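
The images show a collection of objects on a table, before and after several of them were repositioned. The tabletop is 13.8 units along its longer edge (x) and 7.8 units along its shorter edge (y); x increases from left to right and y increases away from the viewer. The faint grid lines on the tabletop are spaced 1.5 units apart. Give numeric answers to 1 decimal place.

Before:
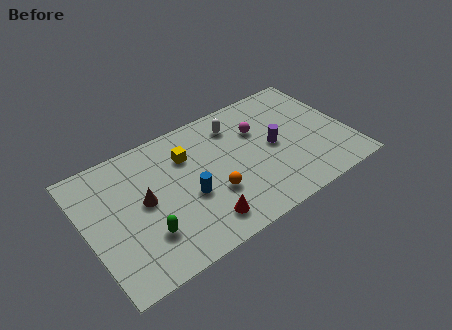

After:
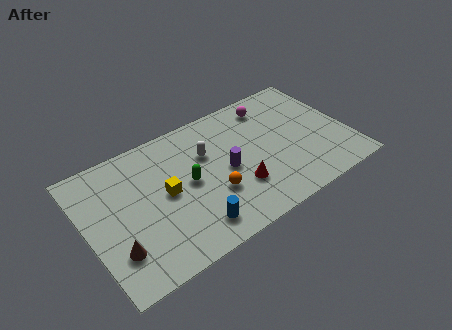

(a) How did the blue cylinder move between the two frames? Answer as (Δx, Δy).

(-0.1, -1.8)

The blue cylinder started near (5.2, 3.2) and ended near (5.1, 1.4).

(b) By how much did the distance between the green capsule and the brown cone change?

+2.6

They were about 1.9 units apart before and 4.5 after — 2.6 units further apart.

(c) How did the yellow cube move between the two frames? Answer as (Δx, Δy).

(-1.4, -1.6)

From the two frames, the yellow cube sits at roughly (5.5, 5.6) before and (4.1, 4.0) after.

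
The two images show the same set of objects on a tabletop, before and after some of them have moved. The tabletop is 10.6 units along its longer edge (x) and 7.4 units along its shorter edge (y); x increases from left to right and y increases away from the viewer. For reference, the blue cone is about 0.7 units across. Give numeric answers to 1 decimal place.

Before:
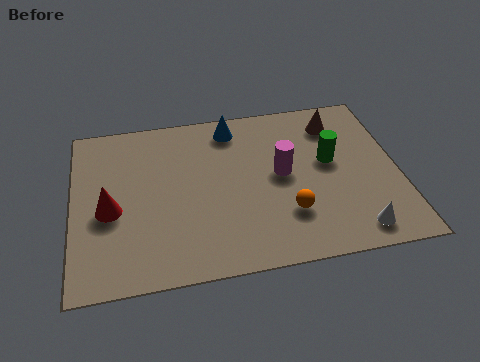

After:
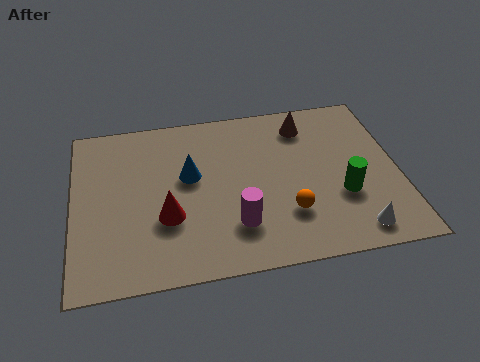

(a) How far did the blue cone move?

2.5

The blue cone was near (5.3, 6.3) before and (3.8, 4.3) after, so it travelled √(1.5² + 2.0²) ≈ 2.5 units.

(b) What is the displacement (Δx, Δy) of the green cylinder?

(0.3, -1.6)

The green cylinder started near (8.4, 4.2) and ended near (8.7, 2.6).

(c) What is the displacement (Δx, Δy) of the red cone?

(1.8, -0.6)

From the two frames, the red cone sits at roughly (1.2, 3.2) before and (3.0, 2.6) after.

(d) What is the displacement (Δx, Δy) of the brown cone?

(-1.0, 0.1)

The brown cone was at about (8.7, 5.9) and moved to about (7.7, 6.0).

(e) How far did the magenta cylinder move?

2.6

From (6.8, 3.9) to (5.2, 1.9), the magenta cylinder covered √(1.6² + 2.0²) ≈ 2.6 units.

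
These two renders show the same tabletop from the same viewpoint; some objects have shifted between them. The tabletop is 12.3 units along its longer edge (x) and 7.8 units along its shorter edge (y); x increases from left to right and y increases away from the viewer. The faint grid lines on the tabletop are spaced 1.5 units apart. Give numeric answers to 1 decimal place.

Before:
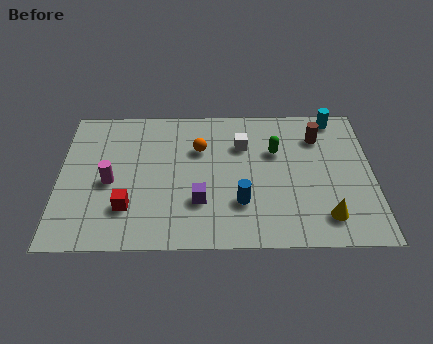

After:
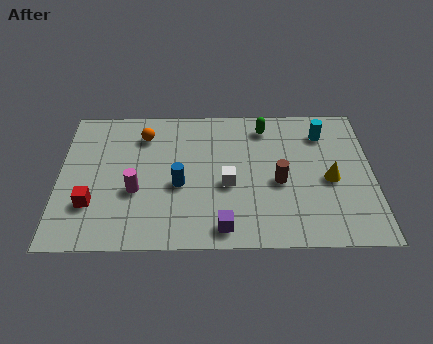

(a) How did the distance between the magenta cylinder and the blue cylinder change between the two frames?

-3.5

The distance was about 5.2 in the first image and 1.7 in the second, so they moved 3.5 units closer together.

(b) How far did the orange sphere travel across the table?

2.3

The orange sphere moved from about (5.5, 5.3) to (3.3, 6.1), a distance of √(2.2² + 0.8²) ≈ 2.3.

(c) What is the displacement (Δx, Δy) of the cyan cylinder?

(-0.5, -0.9)

From the two frames, the cyan cylinder sits at roughly (10.9, 7.0) before and (10.4, 6.1) after.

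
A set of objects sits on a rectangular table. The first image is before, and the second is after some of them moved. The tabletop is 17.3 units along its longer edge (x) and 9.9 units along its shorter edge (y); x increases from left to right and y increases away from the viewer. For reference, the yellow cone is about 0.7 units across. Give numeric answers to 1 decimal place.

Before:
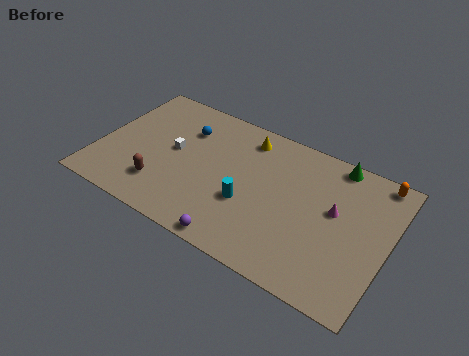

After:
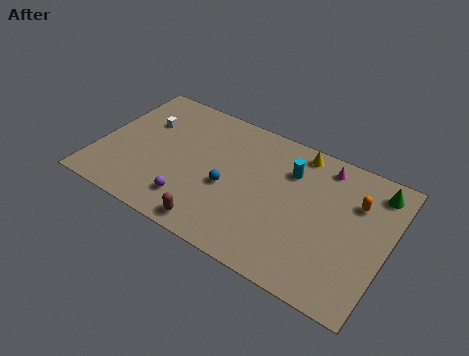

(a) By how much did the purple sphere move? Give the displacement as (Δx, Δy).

(-3.0, 1.3)

From the two frames, the purple sphere sits at roughly (9.0, 0.8) before and (6.0, 2.1) after.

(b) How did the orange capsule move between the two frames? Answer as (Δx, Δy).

(-1.0, -2.1)

The orange capsule started near (16.2, 9.0) and ended near (15.2, 6.9).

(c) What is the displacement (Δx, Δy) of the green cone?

(2.5, -0.7)

The green cone was at about (13.7, 9.0) and moved to about (16.2, 8.3).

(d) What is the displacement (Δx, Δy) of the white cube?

(-2.0, 1.4)

The white cube started near (4.4, 5.3) and ended near (2.4, 6.7).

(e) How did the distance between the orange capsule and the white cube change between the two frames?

+0.4

The distance was about 12.4 in the first image and 12.8 in the second, so they moved 0.4 units further apart.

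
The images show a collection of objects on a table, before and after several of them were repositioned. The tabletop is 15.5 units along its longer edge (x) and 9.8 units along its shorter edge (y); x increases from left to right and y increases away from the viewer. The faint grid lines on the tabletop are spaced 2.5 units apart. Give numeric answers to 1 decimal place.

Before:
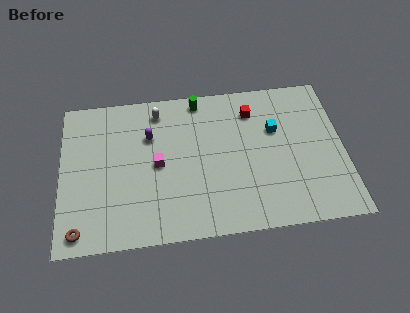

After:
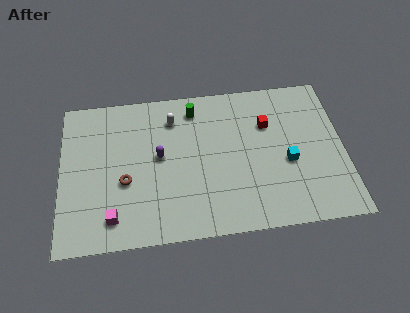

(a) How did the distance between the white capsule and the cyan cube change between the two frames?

+0.5

They were about 6.7 units apart before and 7.2 after — 0.5 units further apart.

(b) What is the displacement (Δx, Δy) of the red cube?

(0.8, -1.0)

The red cube started near (10.6, 7.7) and ended near (11.4, 6.7).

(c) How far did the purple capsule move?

1.5

The purple capsule moved from about (4.9, 6.7) to (5.4, 5.3), a distance of √(0.5² + 1.4²) ≈ 1.5.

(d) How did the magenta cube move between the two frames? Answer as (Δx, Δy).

(-2.5, -3.1)

The magenta cube started near (5.3, 4.8) and ended near (2.8, 1.7).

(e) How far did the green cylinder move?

0.7

The green cylinder was near (7.7, 8.8) before and (7.4, 8.2) after, so it travelled √(0.3² + 0.6²) ≈ 0.7 units.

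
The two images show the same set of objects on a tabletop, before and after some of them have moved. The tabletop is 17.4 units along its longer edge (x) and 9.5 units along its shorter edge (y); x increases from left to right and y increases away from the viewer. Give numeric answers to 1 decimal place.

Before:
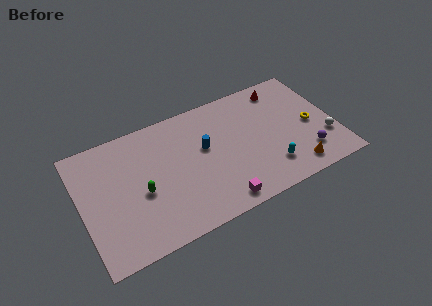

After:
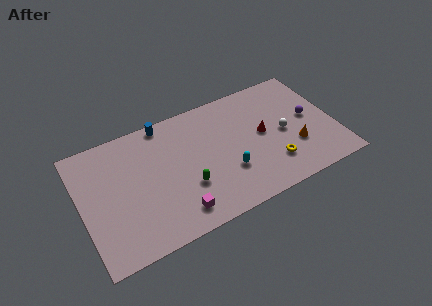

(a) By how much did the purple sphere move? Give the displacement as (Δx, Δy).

(0.6, 2.8)

The purple sphere was at about (15.2, 2.2) and moved to about (15.8, 5.0).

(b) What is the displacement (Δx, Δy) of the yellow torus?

(-3.0, -2.0)

From the two frames, the yellow torus sits at roughly (15.8, 4.4) before and (12.8, 2.4) after.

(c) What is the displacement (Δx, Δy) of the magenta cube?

(-2.8, 0.5)

The magenta cube started near (8.9, 1.1) and ended near (6.1, 1.6).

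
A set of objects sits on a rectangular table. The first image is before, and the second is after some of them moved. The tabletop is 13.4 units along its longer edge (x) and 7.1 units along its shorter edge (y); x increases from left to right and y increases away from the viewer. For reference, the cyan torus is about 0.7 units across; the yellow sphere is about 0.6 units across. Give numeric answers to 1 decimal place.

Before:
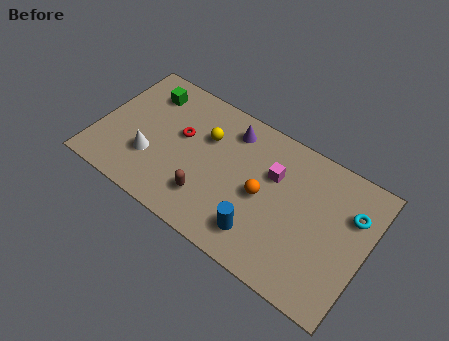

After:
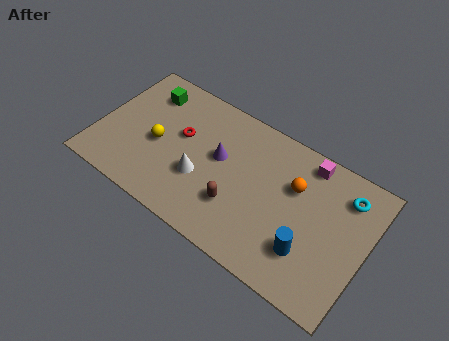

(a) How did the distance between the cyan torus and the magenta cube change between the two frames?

-1.8

They were about 3.9 units apart before and 2.1 after — 1.8 units closer together.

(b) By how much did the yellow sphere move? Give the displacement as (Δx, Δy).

(-2.2, -1.6)

The yellow sphere was at about (5.2, 4.8) and moved to about (3.0, 3.2).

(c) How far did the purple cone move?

1.7

The purple cone moved from about (6.3, 5.8) to (6.0, 4.1), a distance of √(0.3² + 1.7²) ≈ 1.7.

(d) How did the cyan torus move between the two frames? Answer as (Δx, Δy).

(-0.4, 0.7)

The cyan torus started near (12.5, 4.9) and ended near (12.1, 5.6).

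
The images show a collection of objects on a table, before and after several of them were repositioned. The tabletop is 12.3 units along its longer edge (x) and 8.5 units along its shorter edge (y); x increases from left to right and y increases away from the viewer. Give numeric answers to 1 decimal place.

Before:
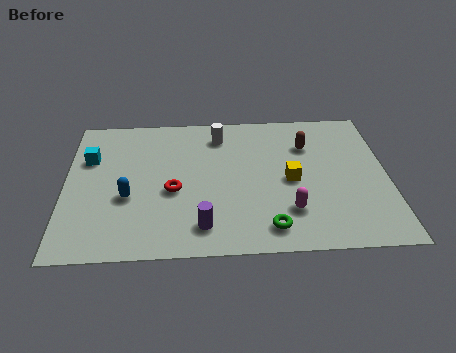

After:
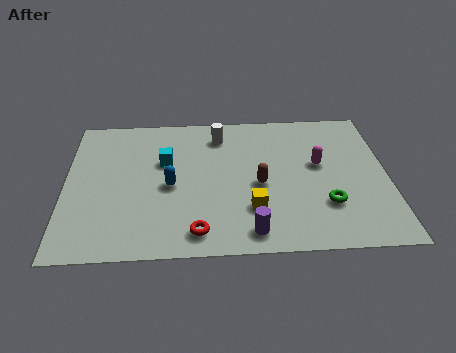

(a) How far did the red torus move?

2.6

The red torus moved from about (4.1, 3.6) to (5.0, 1.2), a distance of √(0.9² + 2.4²) ≈ 2.6.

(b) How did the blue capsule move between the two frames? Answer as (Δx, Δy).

(1.6, 0.6)

The blue capsule was at about (2.4, 3.3) and moved to about (4.0, 3.9).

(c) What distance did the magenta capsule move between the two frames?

3.0

From (8.5, 2.2) to (9.7, 4.9), the magenta capsule covered √(1.2² + 2.7²) ≈ 3.0 units.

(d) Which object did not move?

the white cylinder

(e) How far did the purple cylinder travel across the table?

1.8

From (5.2, 1.5) to (7.0, 1.1), the purple cylinder covered √(1.8² + 0.4²) ≈ 1.8 units.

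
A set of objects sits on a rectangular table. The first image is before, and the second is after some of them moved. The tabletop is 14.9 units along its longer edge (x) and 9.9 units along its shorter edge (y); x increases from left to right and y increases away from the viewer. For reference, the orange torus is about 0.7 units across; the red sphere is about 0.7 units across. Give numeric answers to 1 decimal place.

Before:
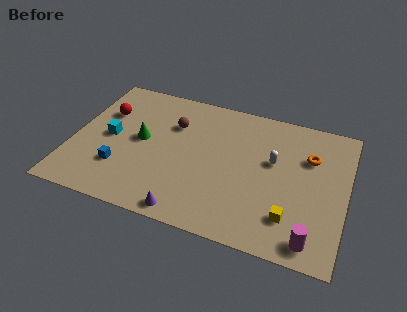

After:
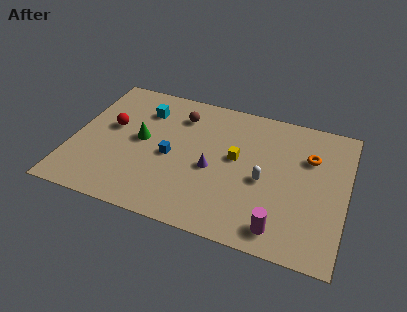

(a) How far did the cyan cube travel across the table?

3.1

From (2.0, 4.9) to (3.6, 7.5), the cyan cube covered √(1.6² + 2.6²) ≈ 3.1 units.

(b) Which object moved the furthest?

the yellow cube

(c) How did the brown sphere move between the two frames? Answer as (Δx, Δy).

(0.3, 0.8)

The brown sphere was at about (5.3, 6.9) and moved to about (5.6, 7.7).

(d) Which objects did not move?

the orange torus and the green cone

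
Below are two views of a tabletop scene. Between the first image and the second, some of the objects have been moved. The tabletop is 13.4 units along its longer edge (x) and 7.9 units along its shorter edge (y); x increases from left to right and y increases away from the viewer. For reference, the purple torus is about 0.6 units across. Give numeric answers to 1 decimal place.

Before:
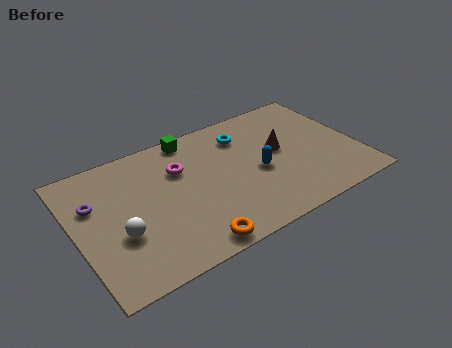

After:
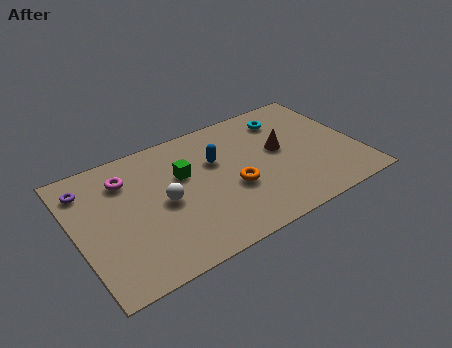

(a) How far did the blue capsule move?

2.4

From (8.6, 3.5) to (6.8, 5.1), the blue capsule covered √(1.8² + 1.6²) ≈ 2.4 units.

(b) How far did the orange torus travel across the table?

3.3

From (4.9, 0.8) to (7.3, 3.1), the orange torus covered √(2.4² + 2.3²) ≈ 3.3 units.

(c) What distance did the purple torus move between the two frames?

1.1

From (1.0, 5.2) to (0.8, 6.3), the purple torus covered √(0.2² + 1.1²) ≈ 1.1 units.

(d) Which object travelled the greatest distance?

the orange torus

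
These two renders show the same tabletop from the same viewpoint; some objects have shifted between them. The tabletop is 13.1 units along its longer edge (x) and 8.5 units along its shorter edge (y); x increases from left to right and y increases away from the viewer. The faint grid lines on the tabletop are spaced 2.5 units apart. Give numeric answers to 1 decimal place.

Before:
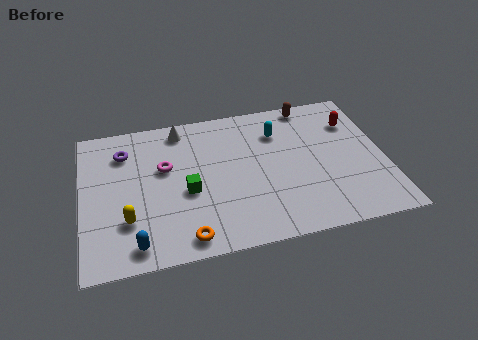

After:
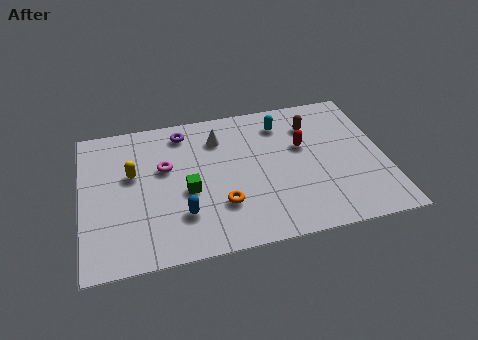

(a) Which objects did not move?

the magenta torus and the green cube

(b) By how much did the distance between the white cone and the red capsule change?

-3.8

They were about 7.6 units apart before and 3.8 after — 3.8 units closer together.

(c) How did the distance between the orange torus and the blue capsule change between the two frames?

-0.4

The distance was about 2.1 in the first image and 1.7 in the second, so they moved 0.4 units closer together.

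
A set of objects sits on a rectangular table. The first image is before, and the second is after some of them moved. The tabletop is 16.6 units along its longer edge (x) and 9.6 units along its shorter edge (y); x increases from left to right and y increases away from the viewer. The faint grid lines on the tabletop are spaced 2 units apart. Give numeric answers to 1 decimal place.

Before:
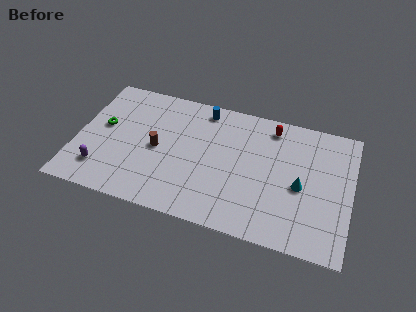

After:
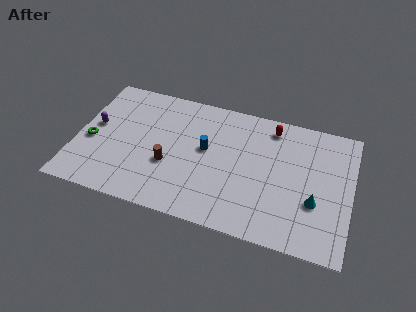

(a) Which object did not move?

the red capsule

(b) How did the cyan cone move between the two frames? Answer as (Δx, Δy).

(0.9, -0.9)

The cyan cone was at about (13.6, 4.3) and moved to about (14.5, 3.4).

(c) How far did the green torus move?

1.4

The green torus was near (1.5, 5.4) before and (0.9, 4.1) after, so it travelled √(0.6² + 1.3²) ≈ 1.4 units.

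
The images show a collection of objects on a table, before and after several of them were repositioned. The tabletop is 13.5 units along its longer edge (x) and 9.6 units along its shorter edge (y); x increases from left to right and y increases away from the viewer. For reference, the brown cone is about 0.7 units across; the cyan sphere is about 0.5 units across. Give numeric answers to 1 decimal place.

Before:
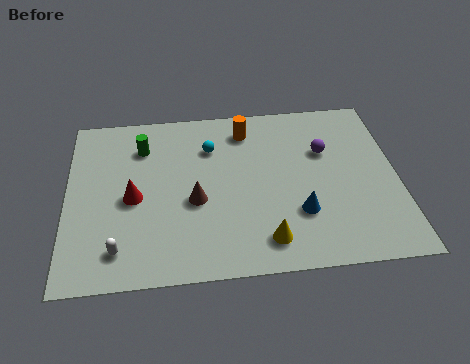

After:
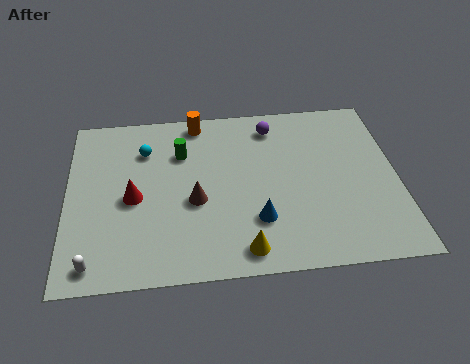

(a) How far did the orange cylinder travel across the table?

2.1

The orange cylinder was near (7.4, 7.9) before and (5.4, 8.6) after, so it travelled √(2.0² + 0.7²) ≈ 2.1 units.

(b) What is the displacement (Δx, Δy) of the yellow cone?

(-0.9, -0.4)

The yellow cone started near (8.0, 1.6) and ended near (7.1, 1.2).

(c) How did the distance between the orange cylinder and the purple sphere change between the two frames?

-0.4

The distance was about 3.6 in the first image and 3.2 in the second, so they moved 0.4 units closer together.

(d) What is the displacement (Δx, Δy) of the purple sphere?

(-2.1, 1.7)

From the two frames, the purple sphere sits at roughly (10.6, 6.3) before and (8.5, 8.0) after.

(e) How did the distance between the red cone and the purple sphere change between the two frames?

-1.3

They were about 8.1 units apart before and 6.8 after — 1.3 units closer together.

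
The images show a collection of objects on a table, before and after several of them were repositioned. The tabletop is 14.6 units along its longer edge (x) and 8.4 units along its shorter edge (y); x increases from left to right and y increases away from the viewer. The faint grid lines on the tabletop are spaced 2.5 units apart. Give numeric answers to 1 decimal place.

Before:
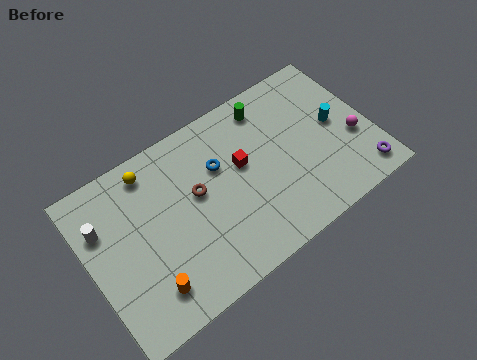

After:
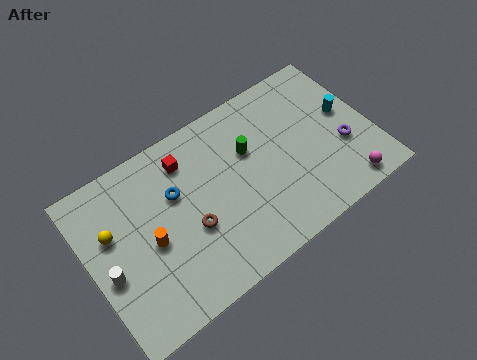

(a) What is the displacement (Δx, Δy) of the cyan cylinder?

(0.6, 0.3)

From the two frames, the cyan cylinder sits at roughly (12.9, 4.4) before and (13.5, 4.7) after.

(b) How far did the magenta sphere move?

2.4

From (13.6, 3.2) to (12.7, 1.0), the magenta sphere covered √(0.9² + 2.2²) ≈ 2.4 units.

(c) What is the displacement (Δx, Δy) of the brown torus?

(-0.6, -1.5)

The brown torus started near (5.6, 4.8) and ended near (5.0, 3.3).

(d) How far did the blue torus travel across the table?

2.3

The blue torus moved from about (6.9, 5.5) to (4.6, 5.4), a distance of √(2.3² + 0.1²) ≈ 2.3.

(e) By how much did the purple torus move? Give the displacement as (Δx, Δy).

(-0.6, 1.9)

From the two frames, the purple torus sits at roughly (13.6, 1.2) before and (13.0, 3.1) after.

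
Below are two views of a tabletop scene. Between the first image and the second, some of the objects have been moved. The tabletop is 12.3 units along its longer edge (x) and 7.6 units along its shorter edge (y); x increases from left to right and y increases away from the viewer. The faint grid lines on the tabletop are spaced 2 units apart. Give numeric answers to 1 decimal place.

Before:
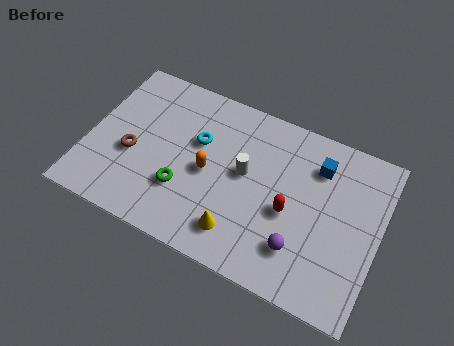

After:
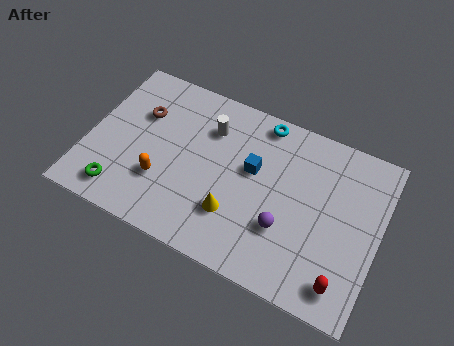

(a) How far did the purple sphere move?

0.9

The purple sphere was near (9.2, 1.9) before and (8.5, 2.5) after, so it travelled √(0.7² + 0.6²) ≈ 0.9 units.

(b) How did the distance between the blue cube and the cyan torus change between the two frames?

-2.8

They were about 5.1 units apart before and 2.3 after — 2.8 units closer together.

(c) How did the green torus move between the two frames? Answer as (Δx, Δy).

(-2.5, -1.2)

From the two frames, the green torus sits at roughly (4.2, 2.4) before and (1.7, 1.2) after.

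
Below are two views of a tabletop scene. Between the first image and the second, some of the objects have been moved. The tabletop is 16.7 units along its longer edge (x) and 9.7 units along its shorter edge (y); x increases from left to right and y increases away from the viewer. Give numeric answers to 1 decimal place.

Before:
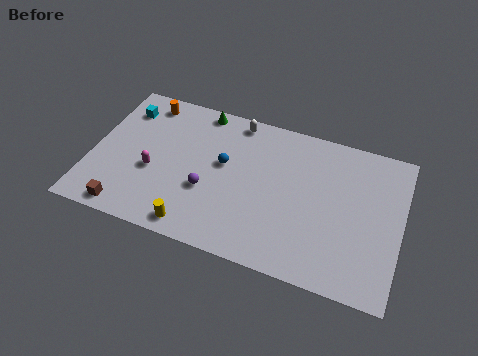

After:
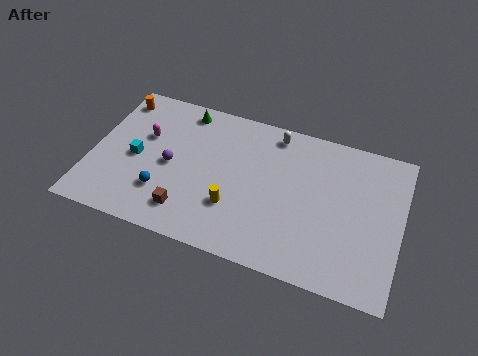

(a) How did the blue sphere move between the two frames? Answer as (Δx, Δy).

(-3.0, -2.9)

The blue sphere was at about (7.1, 5.6) and moved to about (4.1, 2.7).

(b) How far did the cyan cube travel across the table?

3.3

The cyan cube moved from about (1.4, 7.6) to (2.4, 4.5), a distance of √(1.0² + 3.1²) ≈ 3.3.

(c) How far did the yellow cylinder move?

2.7

The yellow cylinder was near (6.0, 1.1) before and (7.9, 3.0) after, so it travelled √(1.9² + 1.9²) ≈ 2.7 units.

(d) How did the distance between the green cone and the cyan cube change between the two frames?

+0.3

The distance was about 4.3 in the first image and 4.6 in the second, so they moved 0.3 units further apart.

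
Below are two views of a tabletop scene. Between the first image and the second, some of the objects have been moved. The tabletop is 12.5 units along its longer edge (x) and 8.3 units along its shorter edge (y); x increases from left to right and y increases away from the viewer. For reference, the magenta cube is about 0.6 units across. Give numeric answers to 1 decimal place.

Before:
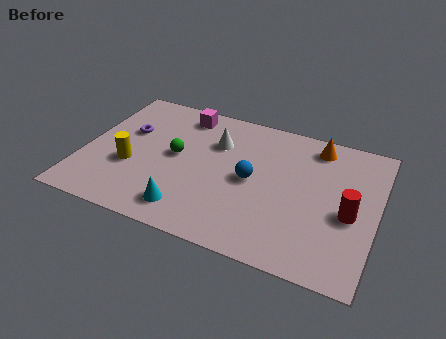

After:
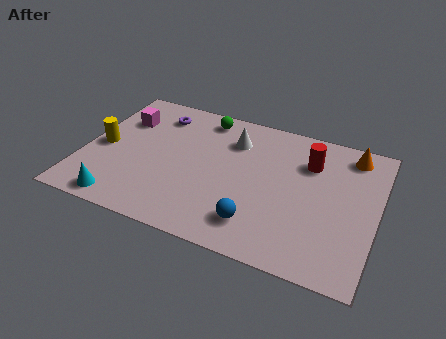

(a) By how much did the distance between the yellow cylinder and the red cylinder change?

-0.4

Before: roughly 9.3 units apart; after: 8.9. That's 0.4 units closer together.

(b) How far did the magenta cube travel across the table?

2.8

From (3.9, 7.1) to (1.4, 5.9), the magenta cube covered √(2.5² + 1.2²) ≈ 2.8 units.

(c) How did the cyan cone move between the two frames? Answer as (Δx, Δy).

(-2.8, -0.5)

The cyan cone was at about (4.8, 1.4) and moved to about (2.0, 0.9).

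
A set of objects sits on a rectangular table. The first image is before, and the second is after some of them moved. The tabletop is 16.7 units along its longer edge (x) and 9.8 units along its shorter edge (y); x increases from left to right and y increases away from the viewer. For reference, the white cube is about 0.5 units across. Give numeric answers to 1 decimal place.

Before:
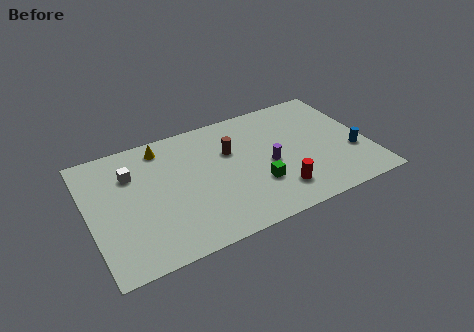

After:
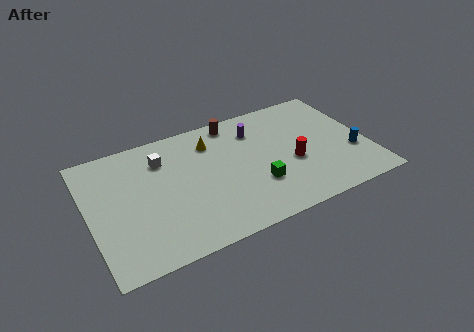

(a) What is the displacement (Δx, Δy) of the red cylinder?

(1.2, 1.9)

From the two frames, the red cylinder sits at roughly (10.9, 2.1) before and (12.1, 4.0) after.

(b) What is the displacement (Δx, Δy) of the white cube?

(1.9, 0.4)

The white cube started near (2.7, 7.0) and ended near (4.6, 7.4).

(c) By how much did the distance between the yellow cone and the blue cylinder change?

-3.0

Before: roughly 12.1 units apart; after: 9.1. That's 3.0 units closer together.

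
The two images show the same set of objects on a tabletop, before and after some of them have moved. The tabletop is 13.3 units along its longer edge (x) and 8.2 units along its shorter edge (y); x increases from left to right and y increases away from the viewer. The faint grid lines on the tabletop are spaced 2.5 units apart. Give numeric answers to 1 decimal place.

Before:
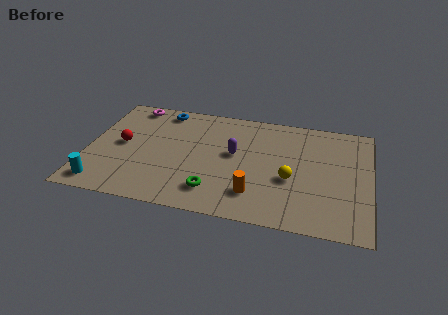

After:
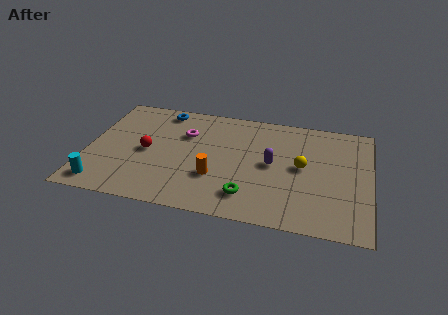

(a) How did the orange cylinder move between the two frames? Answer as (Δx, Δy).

(-1.9, 0.8)

The orange cylinder started near (8.0, 1.9) and ended near (6.1, 2.7).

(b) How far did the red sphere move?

1.2

The red sphere moved from about (1.6, 4.2) to (2.8, 3.9), a distance of √(1.2² + 0.3²) ≈ 1.2.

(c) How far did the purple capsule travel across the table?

1.8

The purple capsule was near (6.9, 4.6) before and (8.7, 4.2) after, so it travelled √(1.8² + 0.4²) ≈ 1.8 units.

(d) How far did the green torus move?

1.6

The green torus moved from about (6.1, 1.7) to (7.7, 1.7), a distance of √(1.6² + 0.0²) ≈ 1.6.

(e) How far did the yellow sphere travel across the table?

1.1

From (9.6, 3.3) to (10.1, 4.3), the yellow sphere covered √(0.5² + 1.0²) ≈ 1.1 units.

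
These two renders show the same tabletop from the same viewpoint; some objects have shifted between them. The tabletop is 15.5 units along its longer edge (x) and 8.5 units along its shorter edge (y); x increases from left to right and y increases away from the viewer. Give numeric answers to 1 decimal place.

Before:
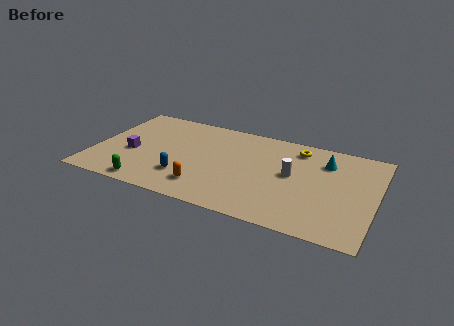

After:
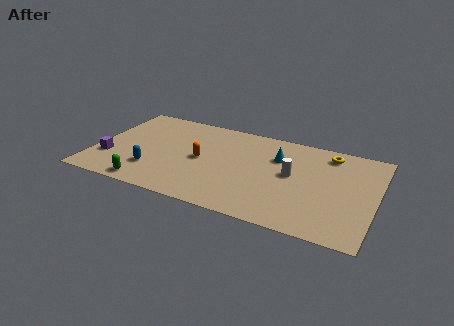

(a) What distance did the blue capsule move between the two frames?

1.8

The blue capsule moved from about (5.2, 2.3) to (3.4, 2.3), a distance of √(1.8² + 0.0²) ≈ 1.8.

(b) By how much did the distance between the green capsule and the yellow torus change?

+1.4

They were about 9.9 units apart before and 11.3 after — 1.4 units further apart.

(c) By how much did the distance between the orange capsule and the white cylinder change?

-0.3

They were about 5.3 units apart before and 5.0 after — 0.3 units closer together.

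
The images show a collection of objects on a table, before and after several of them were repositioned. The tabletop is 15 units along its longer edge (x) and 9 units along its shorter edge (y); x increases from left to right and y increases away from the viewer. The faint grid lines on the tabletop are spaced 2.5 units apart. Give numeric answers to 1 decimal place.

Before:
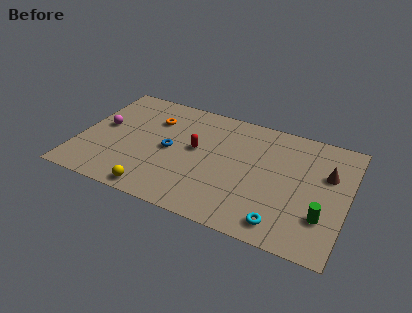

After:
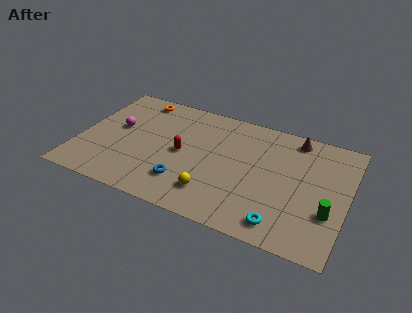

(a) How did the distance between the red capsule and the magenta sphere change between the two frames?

-1.4

Before: roughly 5.3 units apart; after: 3.9. That's 1.4 units closer together.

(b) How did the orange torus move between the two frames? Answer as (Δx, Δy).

(-1.1, 1.4)

The orange torus started near (3.9, 6.5) and ended near (2.8, 7.9).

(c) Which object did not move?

the cyan torus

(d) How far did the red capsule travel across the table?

0.9

The red capsule moved from about (6.5, 5.0) to (5.8, 4.4), a distance of √(0.7² + 0.6²) ≈ 0.9.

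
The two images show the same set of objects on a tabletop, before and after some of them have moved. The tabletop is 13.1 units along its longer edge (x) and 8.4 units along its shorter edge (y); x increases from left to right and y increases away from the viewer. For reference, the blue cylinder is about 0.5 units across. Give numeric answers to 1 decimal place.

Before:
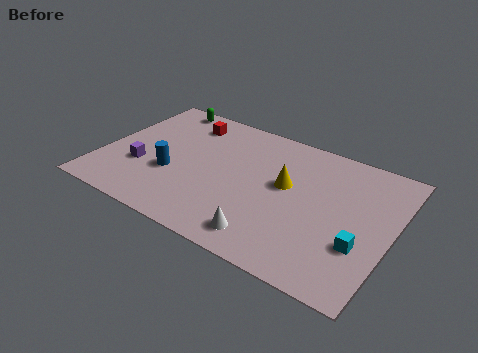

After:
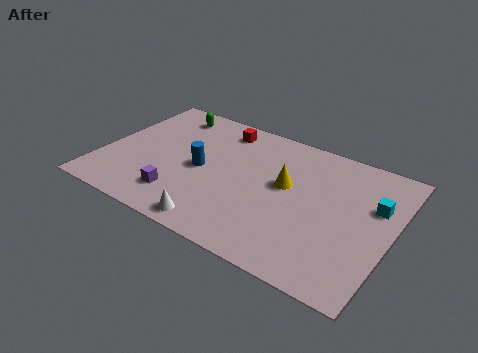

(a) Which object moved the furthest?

the cyan cube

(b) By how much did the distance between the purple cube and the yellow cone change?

-1.4

They were about 6.7 units apart before and 5.3 after — 1.4 units closer together.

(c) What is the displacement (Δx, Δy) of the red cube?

(1.6, 0.3)

From the two frames, the red cube sits at roughly (3.3, 6.8) before and (4.9, 7.1) after.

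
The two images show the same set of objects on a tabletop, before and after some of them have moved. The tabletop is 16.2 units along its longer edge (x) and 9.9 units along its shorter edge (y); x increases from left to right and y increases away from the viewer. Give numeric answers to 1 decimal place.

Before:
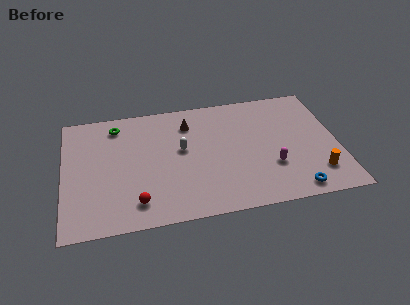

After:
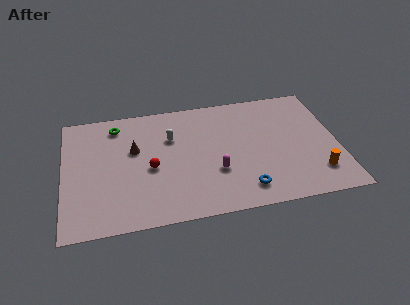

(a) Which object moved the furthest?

the brown cone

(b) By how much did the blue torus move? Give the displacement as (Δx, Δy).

(-2.9, 0.6)

From the two frames, the blue torus sits at roughly (13.4, 1.1) before and (10.5, 1.7) after.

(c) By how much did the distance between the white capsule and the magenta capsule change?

-1.6

The distance was about 5.7 in the first image and 4.1 in the second, so they moved 1.6 units closer together.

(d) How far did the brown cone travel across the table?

3.7

From (7.5, 7.7) to (4.2, 6.1), the brown cone covered √(3.3² + 1.6²) ≈ 3.7 units.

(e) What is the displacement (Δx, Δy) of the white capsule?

(-0.6, 1.1)

The white capsule started near (7.0, 5.6) and ended near (6.4, 6.7).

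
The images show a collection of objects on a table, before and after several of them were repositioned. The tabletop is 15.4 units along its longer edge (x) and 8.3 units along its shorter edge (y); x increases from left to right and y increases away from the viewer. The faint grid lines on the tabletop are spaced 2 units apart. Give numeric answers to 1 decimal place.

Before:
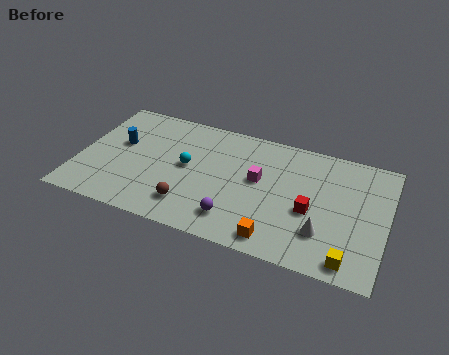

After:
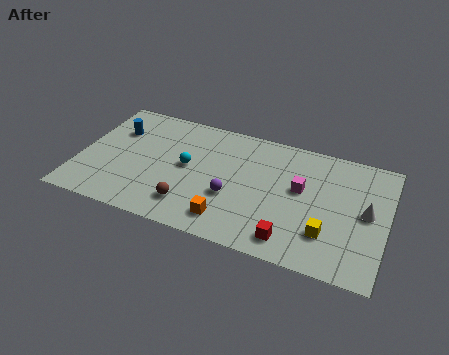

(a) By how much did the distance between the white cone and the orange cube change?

+4.7

Before: roughly 2.5 units apart; after: 7.2. That's 4.7 units further apart.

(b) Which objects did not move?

the brown sphere and the cyan sphere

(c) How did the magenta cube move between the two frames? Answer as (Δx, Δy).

(2.1, 0.1)

From the two frames, the magenta cube sits at roughly (9.0, 4.7) before and (11.1, 4.8) after.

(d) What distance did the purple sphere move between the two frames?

1.4

The purple sphere moved from about (8.1, 1.7) to (7.8, 3.1), a distance of √(0.3² + 1.4²) ≈ 1.4.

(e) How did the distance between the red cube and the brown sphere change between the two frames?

-1.0

Before: roughly 6.1 units apart; after: 5.1. That's 1.0 units closer together.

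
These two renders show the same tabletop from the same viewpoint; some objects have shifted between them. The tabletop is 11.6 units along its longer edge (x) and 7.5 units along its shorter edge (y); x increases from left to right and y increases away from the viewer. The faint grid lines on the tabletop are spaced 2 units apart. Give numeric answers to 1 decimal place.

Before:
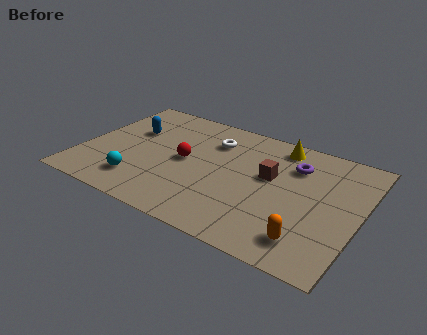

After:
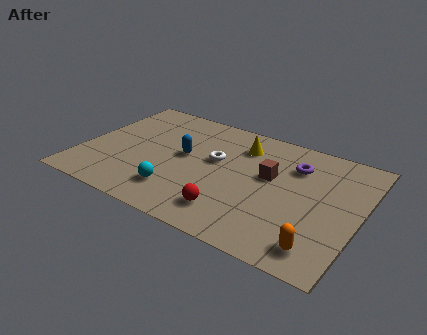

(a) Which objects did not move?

the purple torus and the brown cube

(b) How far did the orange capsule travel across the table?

0.5

The orange capsule was near (9.8, 1.4) before and (10.3, 1.2) after, so it travelled √(0.5² + 0.2²) ≈ 0.5 units.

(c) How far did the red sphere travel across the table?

3.3

The red sphere was near (4.3, 3.8) before and (6.6, 1.5) after, so it travelled √(2.3² + 2.3²) ≈ 3.3 units.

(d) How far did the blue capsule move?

2.5

From (1.8, 4.8) to (4.2, 4.1), the blue capsule covered √(2.4² + 0.7²) ≈ 2.5 units.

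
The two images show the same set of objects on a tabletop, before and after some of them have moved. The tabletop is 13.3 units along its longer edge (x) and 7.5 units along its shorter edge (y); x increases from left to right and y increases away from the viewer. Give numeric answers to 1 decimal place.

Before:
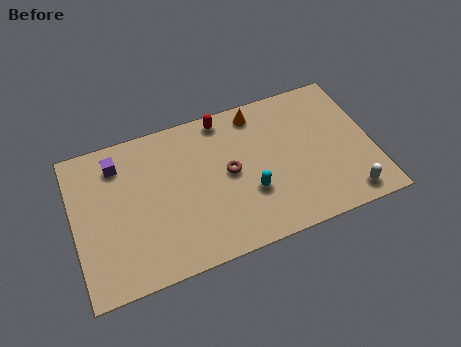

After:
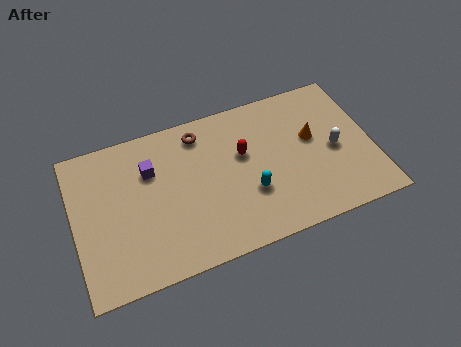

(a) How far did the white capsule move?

2.5

The white capsule moved from about (11.9, 1.0) to (11.6, 3.5), a distance of √(0.3² + 2.5²) ≈ 2.5.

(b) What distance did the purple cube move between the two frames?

1.6

The purple cube was near (2.1, 6.0) before and (3.5, 5.2) after, so it travelled √(1.4² + 0.8²) ≈ 1.6 units.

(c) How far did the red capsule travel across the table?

2.2

The red capsule moved from about (6.9, 6.7) to (7.6, 4.6), a distance of √(0.7² + 2.1²) ≈ 2.2.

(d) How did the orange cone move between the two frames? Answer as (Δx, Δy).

(2.3, -2.1)

The orange cone started near (8.4, 6.5) and ended near (10.7, 4.4).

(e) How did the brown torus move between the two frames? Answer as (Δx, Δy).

(-1.1, 2.4)

The brown torus was at about (6.9, 3.9) and moved to about (5.8, 6.3).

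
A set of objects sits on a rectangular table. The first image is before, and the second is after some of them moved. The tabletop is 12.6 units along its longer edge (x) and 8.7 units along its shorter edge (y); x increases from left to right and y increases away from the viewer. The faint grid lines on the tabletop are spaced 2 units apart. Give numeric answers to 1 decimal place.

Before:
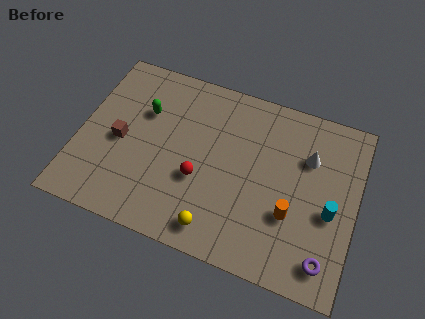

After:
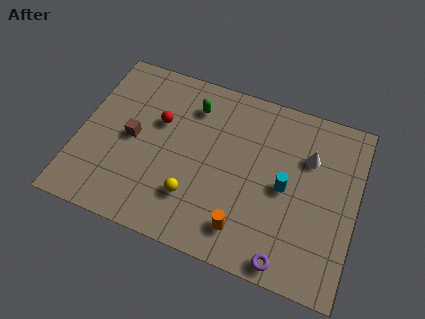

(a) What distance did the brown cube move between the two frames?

0.6

From (1.9, 4.0) to (2.4, 4.3), the brown cube covered √(0.5² + 0.3²) ≈ 0.6 units.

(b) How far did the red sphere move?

3.0

From (5.6, 3.3) to (3.5, 5.5), the red sphere covered √(2.1² + 2.2²) ≈ 3.0 units.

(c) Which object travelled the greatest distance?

the red sphere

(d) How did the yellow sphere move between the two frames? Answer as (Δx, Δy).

(-1.2, 1.1)

The yellow sphere was at about (6.6, 1.2) and moved to about (5.4, 2.3).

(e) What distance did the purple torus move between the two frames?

1.8

From (11.5, 1.4) to (9.8, 0.8), the purple torus covered √(1.7² + 0.6²) ≈ 1.8 units.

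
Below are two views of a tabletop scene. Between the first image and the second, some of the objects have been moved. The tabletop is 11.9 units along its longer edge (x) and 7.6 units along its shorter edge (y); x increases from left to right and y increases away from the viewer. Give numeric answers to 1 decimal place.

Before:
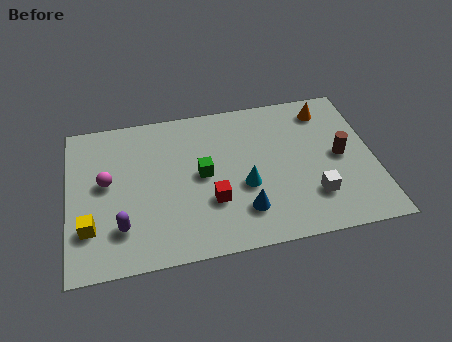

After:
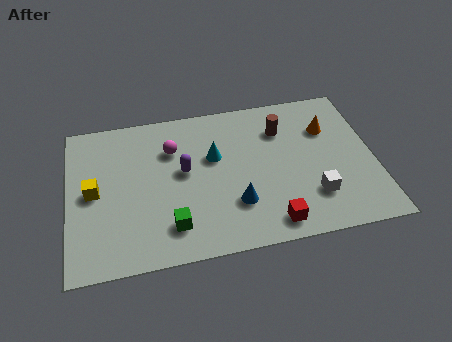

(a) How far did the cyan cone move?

2.0

The cyan cone moved from about (6.8, 3.0) to (5.7, 4.7), a distance of √(1.1² + 1.7²) ≈ 2.0.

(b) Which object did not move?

the white cube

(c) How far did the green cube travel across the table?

2.6

The green cube was near (5.2, 3.9) before and (3.9, 1.6) after, so it travelled √(1.3² + 2.3²) ≈ 2.6 units.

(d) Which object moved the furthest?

the purple capsule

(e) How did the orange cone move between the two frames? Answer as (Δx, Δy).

(0.0, -1.0)

From the two frames, the orange cone sits at roughly (10.2, 6.3) before and (10.2, 5.3) after.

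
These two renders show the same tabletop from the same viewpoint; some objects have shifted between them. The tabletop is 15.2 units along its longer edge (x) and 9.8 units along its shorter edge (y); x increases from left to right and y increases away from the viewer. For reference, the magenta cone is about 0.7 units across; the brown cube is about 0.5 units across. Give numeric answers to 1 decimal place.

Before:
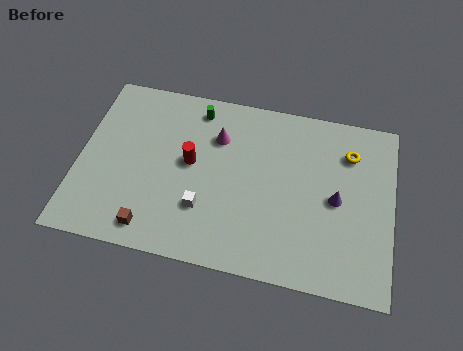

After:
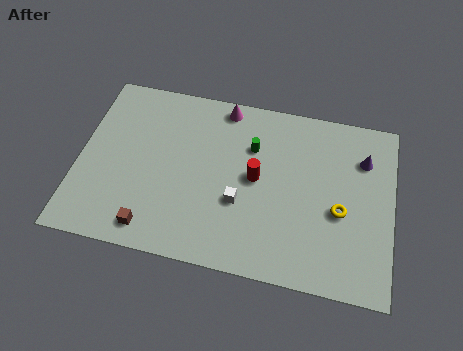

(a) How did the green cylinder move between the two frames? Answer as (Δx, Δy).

(2.8, -1.6)

The green cylinder started near (5.5, 8.4) and ended near (8.3, 6.8).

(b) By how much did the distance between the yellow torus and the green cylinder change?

-2.4

The distance was about 7.6 in the first image and 5.2 in the second, so they moved 2.4 units closer together.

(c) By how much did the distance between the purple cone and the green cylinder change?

-2.5

The distance was about 7.9 in the first image and 5.4 in the second, so they moved 2.5 units closer together.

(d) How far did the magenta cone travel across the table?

1.8

The magenta cone moved from about (6.6, 7.0) to (6.8, 8.8), a distance of √(0.2² + 1.8²) ≈ 1.8.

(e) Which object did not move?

the brown cube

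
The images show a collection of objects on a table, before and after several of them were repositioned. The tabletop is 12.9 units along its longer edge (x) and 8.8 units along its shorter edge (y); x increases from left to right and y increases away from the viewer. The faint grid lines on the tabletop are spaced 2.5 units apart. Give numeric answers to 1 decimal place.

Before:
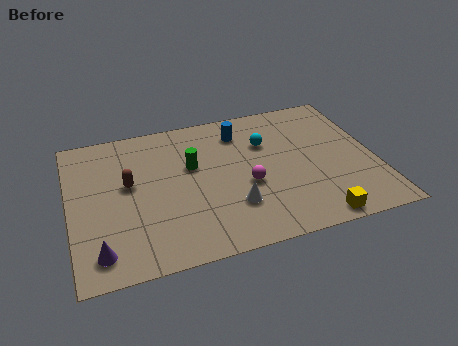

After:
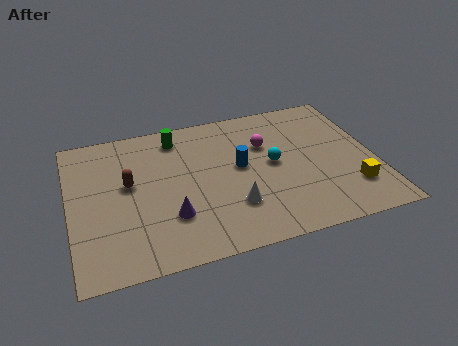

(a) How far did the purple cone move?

3.2

The purple cone moved from about (1.1, 1.4) to (4.1, 2.6), a distance of √(3.0² + 1.2²) ≈ 3.2.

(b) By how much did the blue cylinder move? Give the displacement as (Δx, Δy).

(-0.2, -2.2)

From the two frames, the blue cylinder sits at roughly (7.4, 7.0) before and (7.2, 4.8) after.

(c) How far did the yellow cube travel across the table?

2.2

The yellow cube moved from about (10.0, 0.8) to (11.7, 2.2), a distance of √(1.7² + 1.4²) ≈ 2.2.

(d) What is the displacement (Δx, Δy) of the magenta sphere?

(1.0, 2.3)

The magenta sphere started near (7.4, 3.6) and ended near (8.4, 5.9).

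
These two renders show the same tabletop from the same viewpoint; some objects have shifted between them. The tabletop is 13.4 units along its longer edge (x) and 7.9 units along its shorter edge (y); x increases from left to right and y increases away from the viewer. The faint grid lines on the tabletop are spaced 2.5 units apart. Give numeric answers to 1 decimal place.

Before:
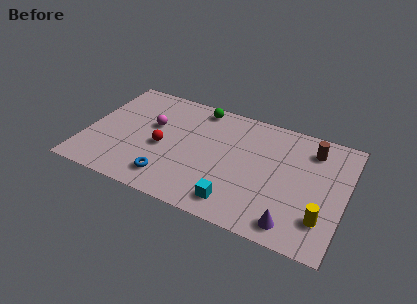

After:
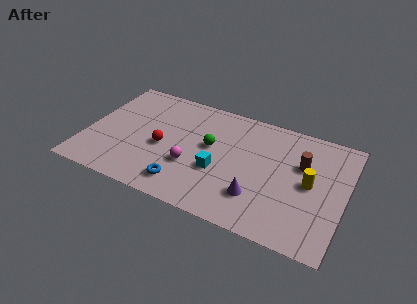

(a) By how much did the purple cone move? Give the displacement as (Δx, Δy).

(-1.9, 1.0)

The purple cone was at about (11.0, 1.1) and moved to about (9.1, 2.1).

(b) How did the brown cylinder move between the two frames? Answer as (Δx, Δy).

(-0.4, -1.2)

The brown cylinder started near (11.5, 6.3) and ended near (11.1, 5.1).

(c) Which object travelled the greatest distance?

the magenta sphere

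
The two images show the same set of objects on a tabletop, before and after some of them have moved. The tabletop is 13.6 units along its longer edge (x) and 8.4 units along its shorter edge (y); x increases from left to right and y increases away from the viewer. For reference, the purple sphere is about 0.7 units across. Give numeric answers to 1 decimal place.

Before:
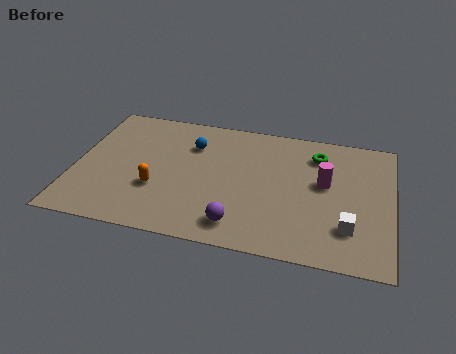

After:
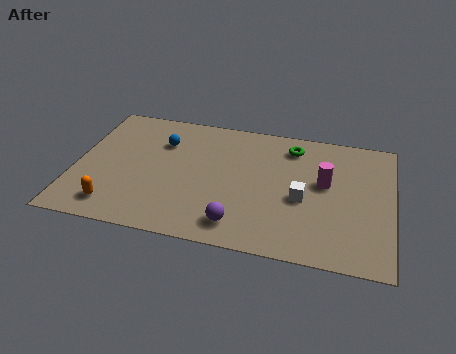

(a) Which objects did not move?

the purple sphere and the magenta cylinder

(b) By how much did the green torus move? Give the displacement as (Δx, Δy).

(-1.1, 0.3)

From the two frames, the green torus sits at roughly (10.3, 6.6) before and (9.2, 6.9) after.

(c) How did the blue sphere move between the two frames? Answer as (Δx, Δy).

(-1.3, -0.1)

From the two frames, the blue sphere sits at roughly (4.9, 6.1) before and (3.6, 6.0) after.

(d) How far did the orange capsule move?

2.3

The orange capsule moved from about (3.6, 2.9) to (1.9, 1.4), a distance of √(1.7² + 1.5²) ≈ 2.3.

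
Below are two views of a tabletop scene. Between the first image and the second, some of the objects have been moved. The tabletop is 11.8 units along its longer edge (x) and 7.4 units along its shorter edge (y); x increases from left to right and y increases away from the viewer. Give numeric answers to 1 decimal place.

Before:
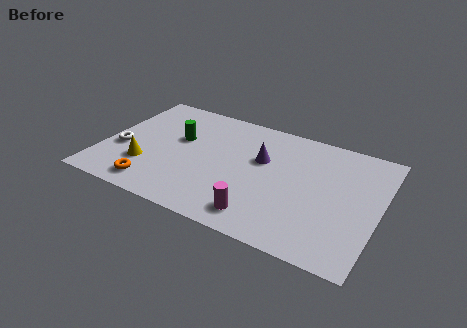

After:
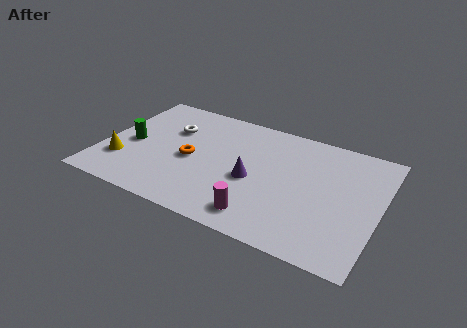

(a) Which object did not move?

the magenta cylinder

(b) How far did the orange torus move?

2.6

The orange torus moved from about (2.5, 1.1) to (3.8, 3.4), a distance of √(1.3² + 2.3²) ≈ 2.6.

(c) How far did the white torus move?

2.8

The white torus was near (0.8, 2.9) before and (2.7, 5.0) after, so it travelled √(1.9² + 2.1²) ≈ 2.8 units.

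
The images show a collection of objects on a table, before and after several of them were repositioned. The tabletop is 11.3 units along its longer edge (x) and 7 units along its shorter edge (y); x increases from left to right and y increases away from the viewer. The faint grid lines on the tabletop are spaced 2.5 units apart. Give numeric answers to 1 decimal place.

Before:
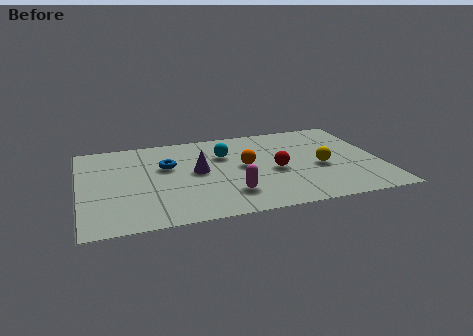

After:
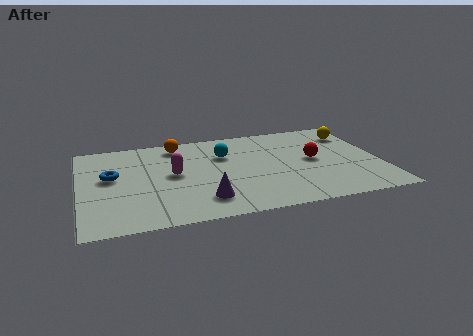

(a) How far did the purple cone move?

2.2

The purple cone was near (4.4, 3.7) before and (4.5, 1.5) after, so it travelled √(0.1² + 2.2²) ≈ 2.2 units.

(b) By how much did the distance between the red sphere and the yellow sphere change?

+0.8

Before: roughly 1.7 units apart; after: 2.5. That's 0.8 units further apart.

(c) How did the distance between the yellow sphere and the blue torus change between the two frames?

+3.5

Before: roughly 5.9 units apart; after: 9.4. That's 3.5 units further apart.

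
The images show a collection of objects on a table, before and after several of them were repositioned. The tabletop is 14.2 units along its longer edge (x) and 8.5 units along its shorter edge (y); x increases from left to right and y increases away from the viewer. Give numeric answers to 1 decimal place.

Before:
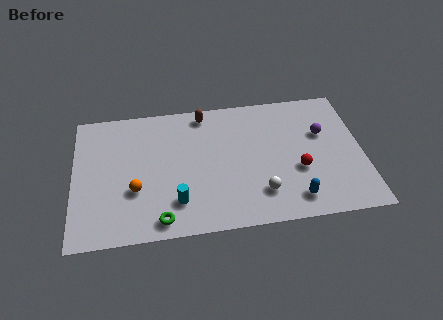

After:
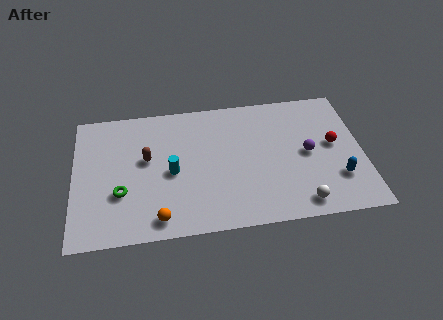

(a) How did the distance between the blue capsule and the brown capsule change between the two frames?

+2.2

Before: roughly 7.4 units apart; after: 9.6. That's 2.2 units further apart.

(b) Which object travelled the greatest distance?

the brown capsule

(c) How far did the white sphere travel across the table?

2.1

The white sphere moved from about (9.1, 2.0) to (11.0, 1.1), a distance of √(1.9² + 0.9²) ≈ 2.1.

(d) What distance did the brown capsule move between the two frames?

3.9

The brown capsule moved from about (6.5, 7.5) to (3.6, 4.9), a distance of √(2.9² + 2.6²) ≈ 3.9.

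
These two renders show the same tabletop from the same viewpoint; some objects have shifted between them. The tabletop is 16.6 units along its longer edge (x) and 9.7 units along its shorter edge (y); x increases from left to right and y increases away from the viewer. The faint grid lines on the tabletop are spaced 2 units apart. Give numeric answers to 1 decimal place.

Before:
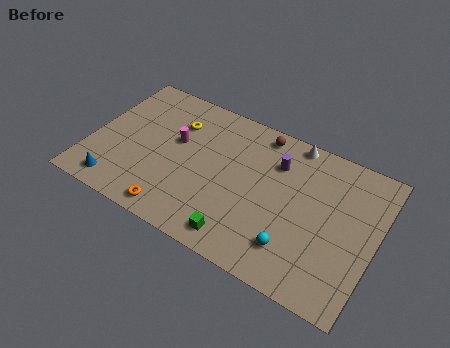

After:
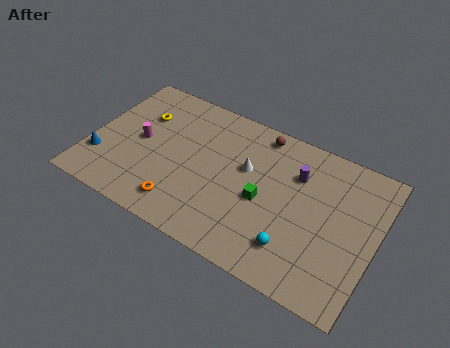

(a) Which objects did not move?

the brown sphere and the cyan sphere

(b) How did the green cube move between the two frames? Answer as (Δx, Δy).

(0.9, 3.0)

From the two frames, the green cube sits at roughly (9.3, 1.3) before and (10.2, 4.3) after.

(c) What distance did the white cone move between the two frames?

3.8

The white cone moved from about (11.3, 8.9) to (9.0, 5.9), a distance of √(2.3² + 3.0²) ≈ 3.8.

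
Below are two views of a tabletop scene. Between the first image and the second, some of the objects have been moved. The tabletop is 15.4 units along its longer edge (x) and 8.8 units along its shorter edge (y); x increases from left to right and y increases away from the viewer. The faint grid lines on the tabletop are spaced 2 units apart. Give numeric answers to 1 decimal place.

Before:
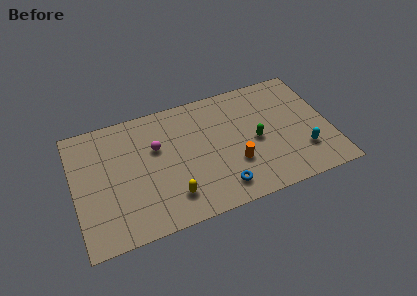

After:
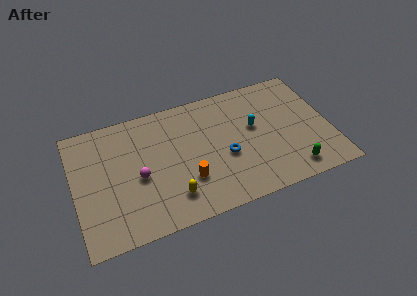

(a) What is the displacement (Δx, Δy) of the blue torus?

(0.5, 2.1)

The blue torus was at about (8.5, 1.5) and moved to about (9.0, 3.6).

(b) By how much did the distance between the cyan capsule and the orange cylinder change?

+0.8

The distance was about 4.1 in the first image and 4.9 in the second, so they moved 0.8 units further apart.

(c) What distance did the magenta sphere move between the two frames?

2.1

From (5.0, 5.6) to (3.8, 3.9), the magenta sphere covered √(1.2² + 1.7²) ≈ 2.1 units.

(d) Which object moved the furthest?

the cyan capsule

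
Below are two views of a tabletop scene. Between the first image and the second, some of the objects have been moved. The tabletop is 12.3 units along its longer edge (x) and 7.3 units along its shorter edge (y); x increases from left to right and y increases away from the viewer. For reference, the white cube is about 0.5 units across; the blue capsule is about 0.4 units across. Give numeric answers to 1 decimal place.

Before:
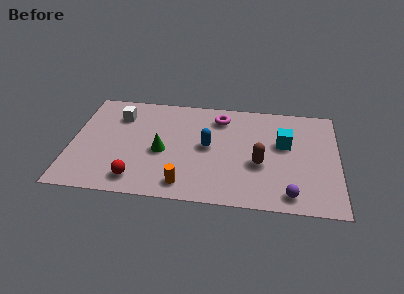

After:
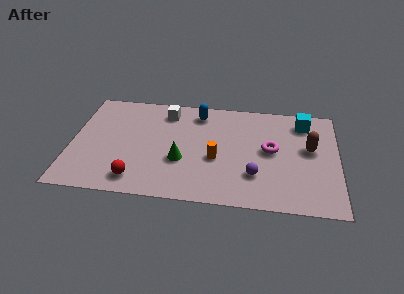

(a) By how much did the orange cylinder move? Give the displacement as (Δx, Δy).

(1.4, 1.9)

From the two frames, the orange cylinder sits at roughly (5.3, 1.1) before and (6.7, 3.0) after.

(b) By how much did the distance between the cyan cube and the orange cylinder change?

-0.6

The distance was about 5.6 in the first image and 5.0 in the second, so they moved 0.6 units closer together.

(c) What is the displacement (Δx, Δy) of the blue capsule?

(-0.5, 2.3)

The blue capsule was at about (6.3, 3.8) and moved to about (5.8, 6.1).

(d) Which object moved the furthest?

the magenta torus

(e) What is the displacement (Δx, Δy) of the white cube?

(2.2, 0.5)

The white cube started near (2.1, 5.5) and ended near (4.3, 6.0).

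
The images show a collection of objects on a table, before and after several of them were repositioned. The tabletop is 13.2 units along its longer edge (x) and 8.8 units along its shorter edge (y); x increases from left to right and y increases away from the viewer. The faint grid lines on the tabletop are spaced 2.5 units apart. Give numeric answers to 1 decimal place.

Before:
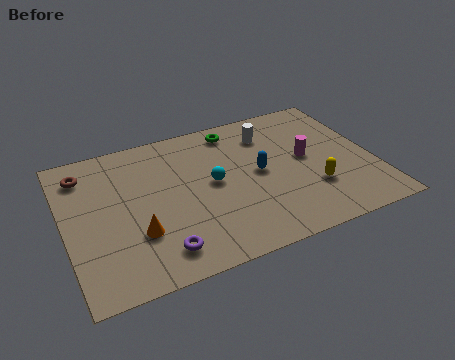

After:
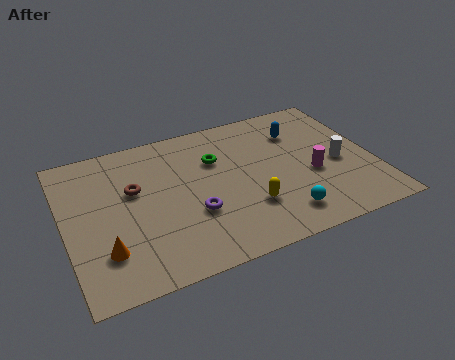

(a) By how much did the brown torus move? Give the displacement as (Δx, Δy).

(2.0, -1.7)

The brown torus was at about (1.0, 7.1) and moved to about (3.0, 5.4).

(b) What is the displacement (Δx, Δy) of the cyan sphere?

(2.6, -3.0)

The cyan sphere was at about (6.3, 4.6) and moved to about (8.9, 1.6).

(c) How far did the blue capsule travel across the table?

2.8

The blue capsule was near (8.3, 4.5) before and (10.3, 6.5) after, so it travelled √(2.0² + 2.0²) ≈ 2.8 units.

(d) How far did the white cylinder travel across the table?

4.0

From (9.0, 6.8) to (11.7, 3.9), the white cylinder covered √(2.7² + 2.9²) ≈ 4.0 units.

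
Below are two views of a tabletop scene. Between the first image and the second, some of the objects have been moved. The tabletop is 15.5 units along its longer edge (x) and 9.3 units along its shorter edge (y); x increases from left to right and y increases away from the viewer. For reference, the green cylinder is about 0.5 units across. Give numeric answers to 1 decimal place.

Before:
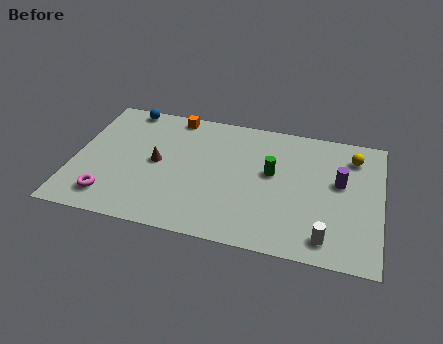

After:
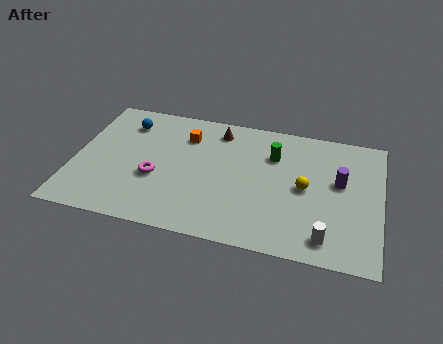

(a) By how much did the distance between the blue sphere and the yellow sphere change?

-2.1

Before: roughly 11.8 units apart; after: 9.7. That's 2.1 units closer together.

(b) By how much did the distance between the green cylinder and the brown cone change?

-2.7

The distance was about 5.8 in the first image and 3.1 in the second, so they moved 2.7 units closer together.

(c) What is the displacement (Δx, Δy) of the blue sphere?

(0.1, -1.2)

The blue sphere started near (2.3, 8.5) and ended near (2.4, 7.3).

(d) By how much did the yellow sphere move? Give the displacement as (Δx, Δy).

(-2.3, -2.8)

The yellow sphere was at about (14.0, 7.4) and moved to about (11.7, 4.6).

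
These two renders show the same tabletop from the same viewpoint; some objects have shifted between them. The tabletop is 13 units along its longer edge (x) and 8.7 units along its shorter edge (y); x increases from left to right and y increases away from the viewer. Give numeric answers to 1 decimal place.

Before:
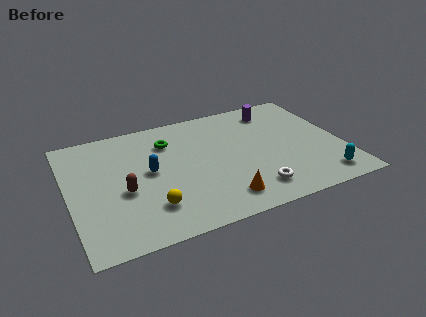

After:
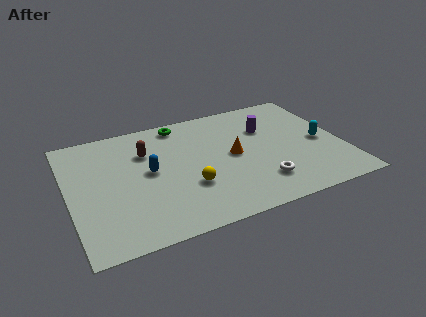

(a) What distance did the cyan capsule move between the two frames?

2.7

The cyan capsule moved from about (11.7, 1.3) to (12.0, 4.0), a distance of √(0.3² + 2.7²) ≈ 2.7.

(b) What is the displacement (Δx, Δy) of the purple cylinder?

(-0.6, -1.3)

The purple cylinder was at about (10.2, 7.2) and moved to about (9.6, 5.9).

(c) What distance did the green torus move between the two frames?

1.4

The green torus was near (4.9, 6.5) before and (5.6, 7.7) after, so it travelled √(0.7² + 1.2²) ≈ 1.4 units.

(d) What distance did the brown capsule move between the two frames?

2.8

From (2.5, 3.6) to (3.8, 6.1), the brown capsule covered √(1.3² + 2.5²) ≈ 2.8 units.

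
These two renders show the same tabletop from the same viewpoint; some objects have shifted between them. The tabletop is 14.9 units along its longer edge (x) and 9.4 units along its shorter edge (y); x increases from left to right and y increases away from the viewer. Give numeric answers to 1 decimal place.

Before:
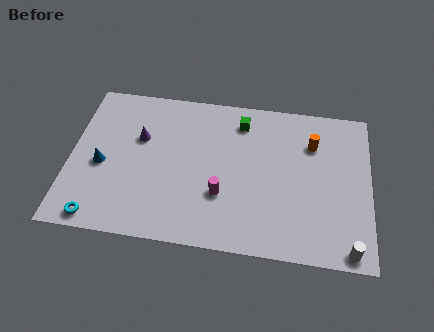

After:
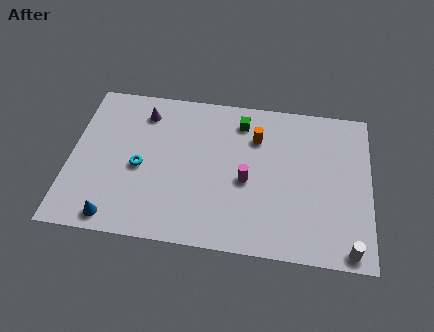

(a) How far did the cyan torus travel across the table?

3.8

From (1.6, 0.9) to (3.5, 4.2), the cyan torus covered √(1.9² + 3.3²) ≈ 3.8 units.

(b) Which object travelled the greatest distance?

the cyan torus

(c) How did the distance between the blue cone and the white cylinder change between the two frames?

-1.2

Before: roughly 12.7 units apart; after: 11.5. That's 1.2 units closer together.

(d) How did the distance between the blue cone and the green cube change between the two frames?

+1.3

They were about 7.7 units apart before and 9.0 after — 1.3 units further apart.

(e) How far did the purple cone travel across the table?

1.6

The purple cone moved from about (3.4, 6.0) to (3.5, 7.6), a distance of √(0.1² + 1.6²) ≈ 1.6.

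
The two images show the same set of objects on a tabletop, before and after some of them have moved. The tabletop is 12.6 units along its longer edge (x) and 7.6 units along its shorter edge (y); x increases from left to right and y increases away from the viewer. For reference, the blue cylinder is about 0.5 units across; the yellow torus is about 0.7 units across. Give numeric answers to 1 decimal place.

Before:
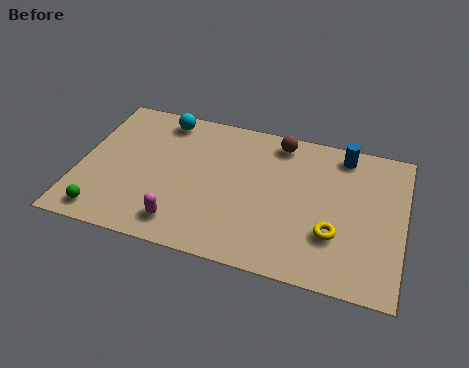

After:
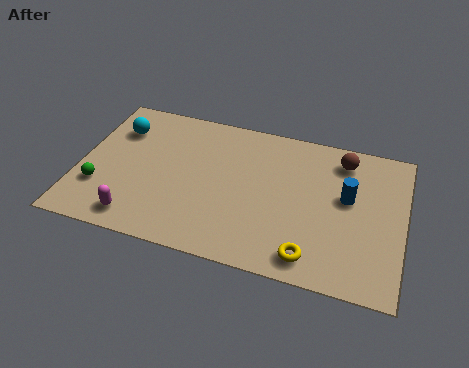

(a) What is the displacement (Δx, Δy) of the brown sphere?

(2.5, -0.3)

From the two frames, the brown sphere sits at roughly (7.6, 6.6) before and (10.1, 6.3) after.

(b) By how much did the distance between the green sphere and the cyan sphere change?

-2.6

The distance was about 5.9 in the first image and 3.3 in the second, so they moved 2.6 units closer together.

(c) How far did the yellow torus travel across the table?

1.5

From (10.0, 2.4) to (9.2, 1.1), the yellow torus covered √(0.8² + 1.3²) ≈ 1.5 units.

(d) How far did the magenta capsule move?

1.7

From (4.2, 1.3) to (2.5, 1.1), the magenta capsule covered √(1.7² + 0.2²) ≈ 1.7 units.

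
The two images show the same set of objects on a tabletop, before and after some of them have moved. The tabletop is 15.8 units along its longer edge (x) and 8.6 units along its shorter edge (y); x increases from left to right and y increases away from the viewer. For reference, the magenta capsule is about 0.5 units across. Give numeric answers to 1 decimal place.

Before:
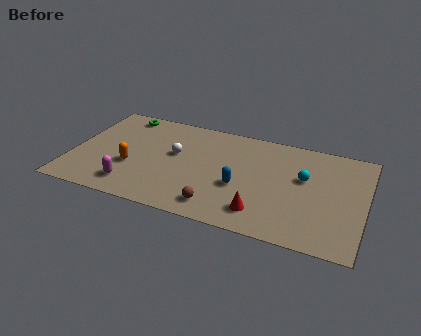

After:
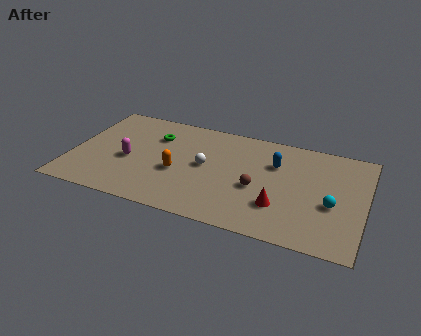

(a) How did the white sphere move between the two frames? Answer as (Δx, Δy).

(1.7, -0.5)

The white sphere started near (5.5, 5.0) and ended near (7.2, 4.5).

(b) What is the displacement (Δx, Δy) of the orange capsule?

(2.5, 0.3)

The orange capsule started near (3.3, 3.2) and ended near (5.8, 3.5).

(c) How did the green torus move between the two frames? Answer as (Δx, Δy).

(2.0, -1.4)

The green torus was at about (2.3, 7.6) and moved to about (4.3, 6.2).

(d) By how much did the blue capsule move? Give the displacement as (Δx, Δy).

(1.7, 2.5)

The blue capsule was at about (9.2, 3.4) and moved to about (10.9, 5.9).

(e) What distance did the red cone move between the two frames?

1.2

From (10.5, 1.7) to (11.4, 2.5), the red cone covered √(0.9² + 0.8²) ≈ 1.2 units.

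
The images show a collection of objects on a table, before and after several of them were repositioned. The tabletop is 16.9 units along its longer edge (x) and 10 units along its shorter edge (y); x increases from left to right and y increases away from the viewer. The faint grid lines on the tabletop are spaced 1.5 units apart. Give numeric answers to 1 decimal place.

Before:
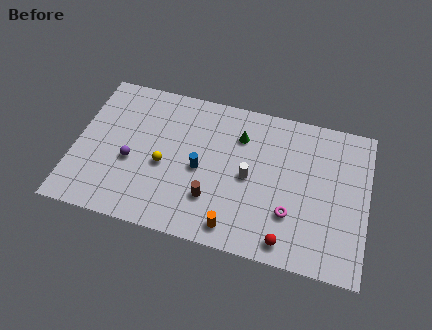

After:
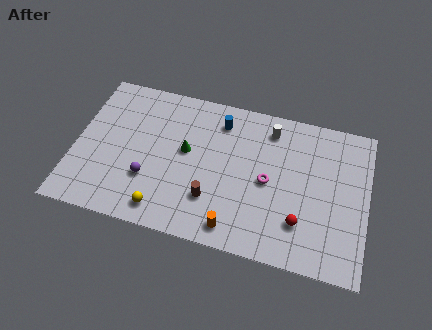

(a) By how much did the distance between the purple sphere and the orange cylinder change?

-1.4

The distance was about 6.8 in the first image and 5.4 in the second, so they moved 1.4 units closer together.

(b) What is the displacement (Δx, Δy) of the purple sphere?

(1.1, -0.9)

From the two frames, the purple sphere sits at roughly (3.3, 4.1) before and (4.4, 3.2) after.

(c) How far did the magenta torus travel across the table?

2.3

From (12.6, 3.0) to (11.2, 4.8), the magenta torus covered √(1.4² + 1.8²) ≈ 2.3 units.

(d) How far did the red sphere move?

1.6

From (12.5, 1.2) to (13.2, 2.6), the red sphere covered √(0.7² + 1.4²) ≈ 1.6 units.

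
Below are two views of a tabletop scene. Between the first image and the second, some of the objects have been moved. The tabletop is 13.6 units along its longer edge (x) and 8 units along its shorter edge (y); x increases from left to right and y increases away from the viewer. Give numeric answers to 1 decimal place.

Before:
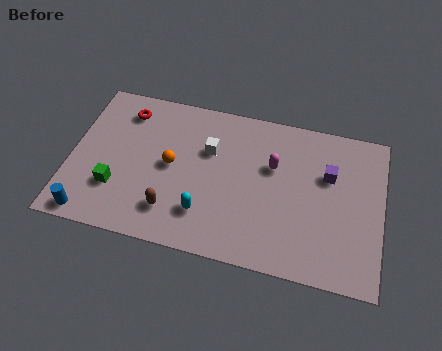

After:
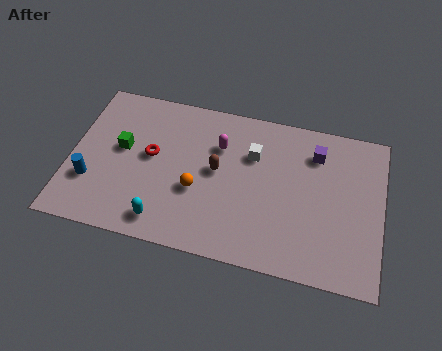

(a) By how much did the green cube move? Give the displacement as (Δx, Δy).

(0.1, 2.1)

The green cube was at about (2.1, 2.4) and moved to about (2.2, 4.5).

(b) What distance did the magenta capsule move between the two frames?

2.5

The magenta capsule moved from about (8.8, 5.1) to (6.4, 5.6), a distance of √(2.4² + 0.5²) ≈ 2.5.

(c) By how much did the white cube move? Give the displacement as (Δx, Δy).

(1.9, 0.2)

From the two frames, the white cube sits at roughly (6.0, 5.3) before and (7.9, 5.5) after.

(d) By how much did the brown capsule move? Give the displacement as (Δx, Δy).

(1.8, 2.5)

The brown capsule started near (4.6, 1.8) and ended near (6.4, 4.3).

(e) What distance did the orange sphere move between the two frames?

1.6

The orange sphere was near (4.4, 4.1) before and (5.6, 3.1) after, so it travelled √(1.2² + 1.0²) ≈ 1.6 units.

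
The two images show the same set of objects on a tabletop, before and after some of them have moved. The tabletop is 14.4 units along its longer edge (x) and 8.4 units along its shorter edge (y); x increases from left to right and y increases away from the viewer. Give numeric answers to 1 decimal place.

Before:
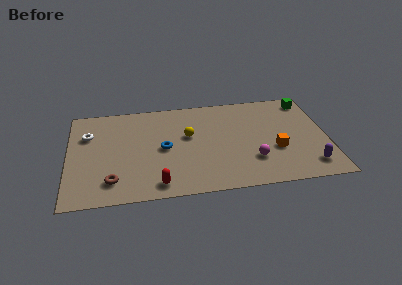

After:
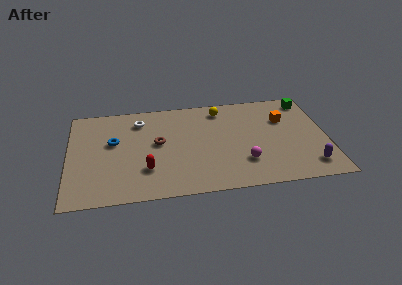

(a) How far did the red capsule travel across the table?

1.4

The red capsule moved from about (4.9, 1.1) to (4.3, 2.4), a distance of √(0.6² + 1.3²) ≈ 1.4.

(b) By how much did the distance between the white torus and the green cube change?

-3.0

Before: roughly 12.5 units apart; after: 9.5. That's 3.0 units closer together.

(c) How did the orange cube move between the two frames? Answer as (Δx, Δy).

(0.6, 2.6)

From the two frames, the orange cube sits at roughly (11.5, 3.1) before and (12.1, 5.7) after.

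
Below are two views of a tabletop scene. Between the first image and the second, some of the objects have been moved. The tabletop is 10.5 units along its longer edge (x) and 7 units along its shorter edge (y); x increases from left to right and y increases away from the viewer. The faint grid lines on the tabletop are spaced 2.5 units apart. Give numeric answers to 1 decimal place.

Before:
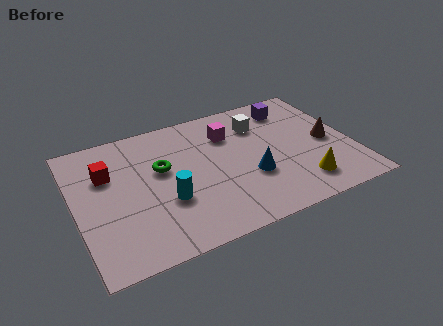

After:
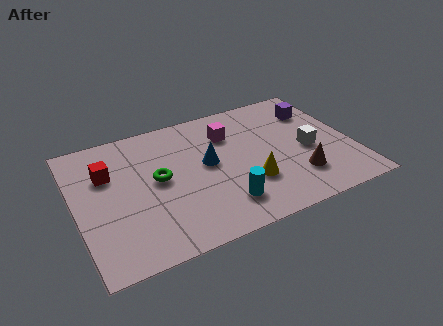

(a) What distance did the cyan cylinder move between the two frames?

2.2

The cyan cylinder moved from about (3.3, 2.5) to (5.3, 1.5), a distance of √(2.0² + 1.0²) ≈ 2.2.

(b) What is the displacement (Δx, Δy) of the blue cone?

(-1.5, 1.3)

The blue cone was at about (6.5, 2.5) and moved to about (5.0, 3.8).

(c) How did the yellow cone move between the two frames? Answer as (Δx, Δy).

(-1.9, 0.8)

The yellow cone started near (8.3, 1.4) and ended near (6.4, 2.2).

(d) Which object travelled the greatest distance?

the white cube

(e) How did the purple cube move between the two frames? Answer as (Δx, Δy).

(0.9, -0.5)

The purple cube was at about (8.5, 5.7) and moved to about (9.4, 5.2).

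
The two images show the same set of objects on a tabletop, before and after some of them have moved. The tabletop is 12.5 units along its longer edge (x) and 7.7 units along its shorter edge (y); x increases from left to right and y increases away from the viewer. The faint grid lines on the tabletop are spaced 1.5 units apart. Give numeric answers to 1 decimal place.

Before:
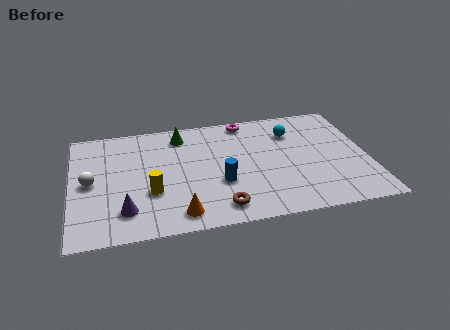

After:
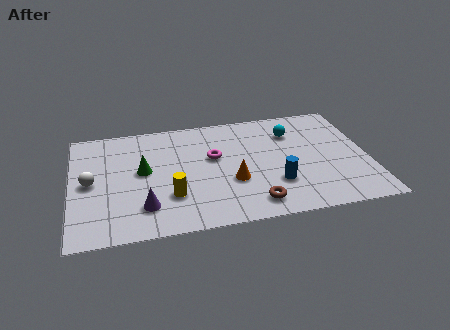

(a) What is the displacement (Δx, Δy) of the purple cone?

(0.8, 0.1)

From the two frames, the purple cone sits at roughly (2.2, 1.7) before and (3.0, 1.8) after.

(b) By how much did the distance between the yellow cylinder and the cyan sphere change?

-0.5

The distance was about 6.8 in the first image and 6.3 in the second, so they moved 0.5 units closer together.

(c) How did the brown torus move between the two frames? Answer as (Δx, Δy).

(1.4, 0.0)

The brown torus was at about (6.1, 1.2) and moved to about (7.5, 1.2).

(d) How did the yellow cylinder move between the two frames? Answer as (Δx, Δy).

(0.8, -0.4)

The yellow cylinder was at about (3.3, 2.7) and moved to about (4.1, 2.3).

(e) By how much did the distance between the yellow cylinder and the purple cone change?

-0.3

The distance was about 1.5 in the first image and 1.2 in the second, so they moved 0.3 units closer together.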